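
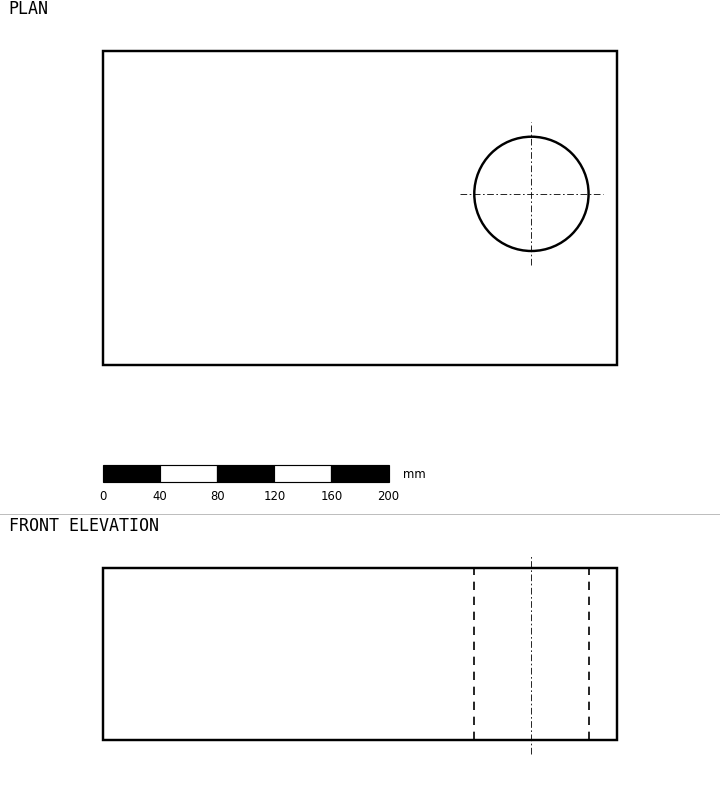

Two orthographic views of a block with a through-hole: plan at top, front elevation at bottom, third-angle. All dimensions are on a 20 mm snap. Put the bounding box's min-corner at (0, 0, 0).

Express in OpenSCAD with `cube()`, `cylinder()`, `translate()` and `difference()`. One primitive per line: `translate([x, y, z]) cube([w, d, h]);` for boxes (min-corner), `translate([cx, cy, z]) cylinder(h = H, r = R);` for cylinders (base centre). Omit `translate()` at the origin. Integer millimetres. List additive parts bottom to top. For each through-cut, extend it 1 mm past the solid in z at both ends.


difference() {
  cube([360, 220, 120]);
  translate([300, 120, -1]) cylinder(h = 122, r = 40);
}


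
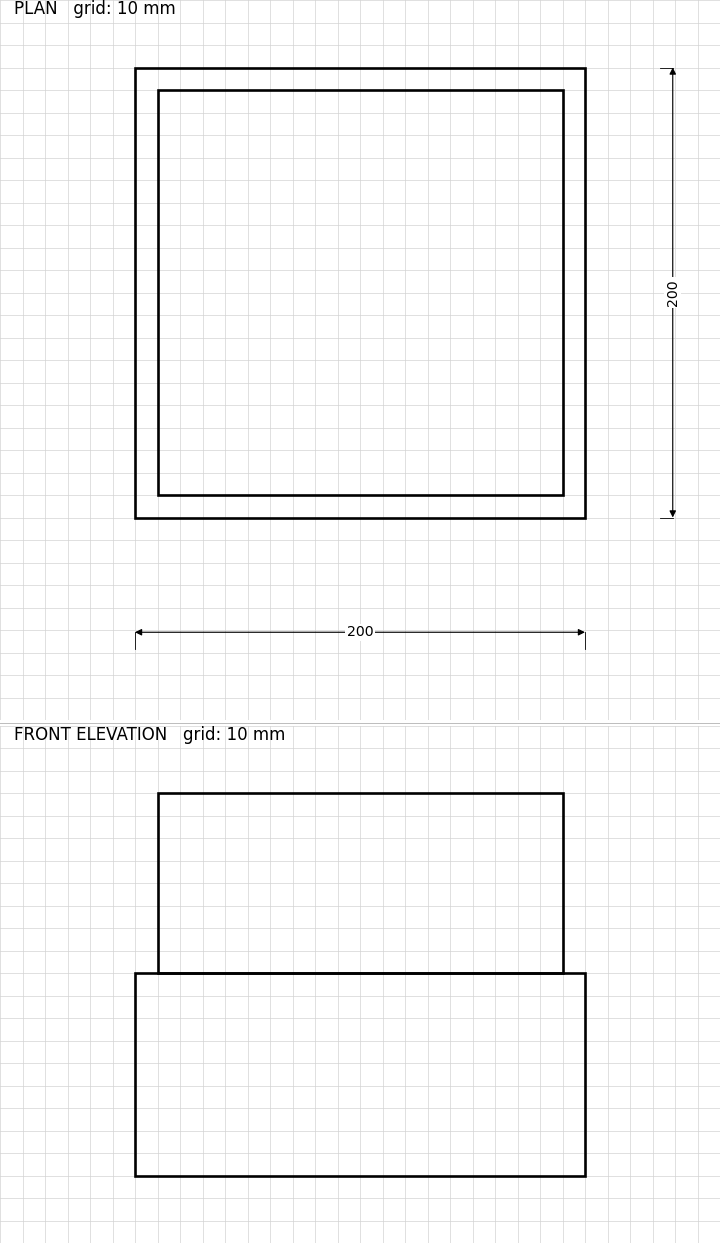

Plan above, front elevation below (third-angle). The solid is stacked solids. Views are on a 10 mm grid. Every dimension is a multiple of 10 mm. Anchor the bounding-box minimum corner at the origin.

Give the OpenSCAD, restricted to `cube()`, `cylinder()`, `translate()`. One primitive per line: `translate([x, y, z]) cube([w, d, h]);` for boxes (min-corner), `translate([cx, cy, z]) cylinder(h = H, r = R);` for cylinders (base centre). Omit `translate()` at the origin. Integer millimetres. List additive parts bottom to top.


cube([200, 200, 90]);
translate([10, 10, 90]) cube([180, 180, 80]);


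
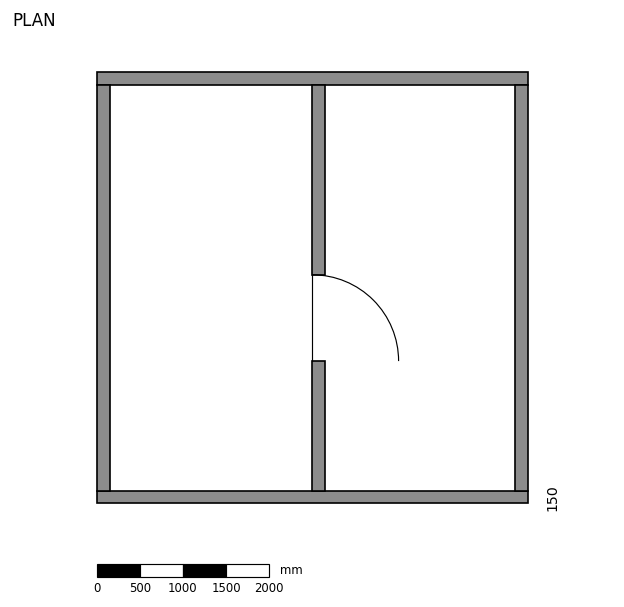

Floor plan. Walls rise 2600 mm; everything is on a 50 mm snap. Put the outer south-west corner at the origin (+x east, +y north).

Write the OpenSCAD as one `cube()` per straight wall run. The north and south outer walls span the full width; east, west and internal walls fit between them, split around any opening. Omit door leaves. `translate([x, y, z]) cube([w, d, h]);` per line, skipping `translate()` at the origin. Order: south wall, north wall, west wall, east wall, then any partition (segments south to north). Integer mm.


cube([5000, 150, 2600]);
translate([0, 4850, 0]) cube([5000, 150, 2600]);
translate([0, 150, 0]) cube([150, 4700, 2600]);
translate([4850, 150, 0]) cube([150, 4700, 2600]);
translate([2500, 150, 0]) cube([150, 1500, 2600]);
translate([2500, 2650, 0]) cube([150, 2200, 2600]);


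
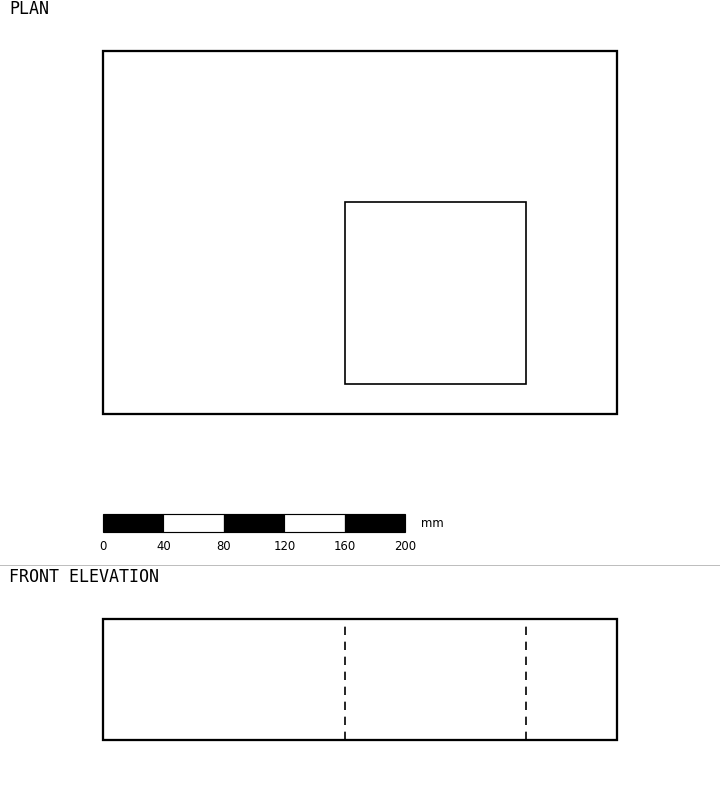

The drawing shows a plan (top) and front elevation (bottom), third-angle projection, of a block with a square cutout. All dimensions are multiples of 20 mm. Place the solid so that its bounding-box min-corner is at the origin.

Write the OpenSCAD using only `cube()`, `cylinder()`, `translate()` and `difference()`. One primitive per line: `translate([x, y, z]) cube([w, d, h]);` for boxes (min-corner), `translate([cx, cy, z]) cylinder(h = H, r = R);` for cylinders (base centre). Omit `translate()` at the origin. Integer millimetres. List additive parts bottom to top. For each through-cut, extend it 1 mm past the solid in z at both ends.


difference() {
  cube([340, 240, 80]);
  translate([160, 20, -1]) cube([120, 120, 82]);
}


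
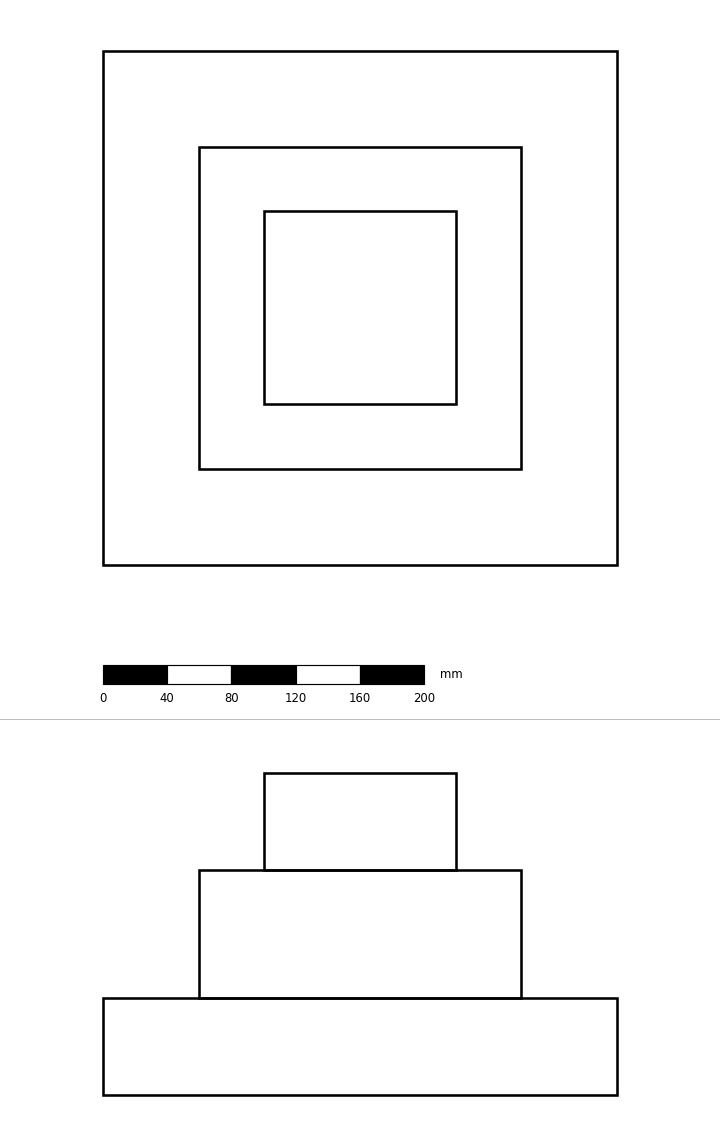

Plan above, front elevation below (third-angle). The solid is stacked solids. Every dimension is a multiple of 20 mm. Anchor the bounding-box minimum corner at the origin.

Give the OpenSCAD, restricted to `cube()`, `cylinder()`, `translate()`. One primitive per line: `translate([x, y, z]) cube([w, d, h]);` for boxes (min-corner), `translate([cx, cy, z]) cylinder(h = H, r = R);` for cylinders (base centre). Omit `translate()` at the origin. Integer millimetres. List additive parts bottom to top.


cube([320, 320, 60]);
translate([60, 60, 60]) cube([200, 200, 80]);
translate([100, 100, 140]) cube([120, 120, 60]);


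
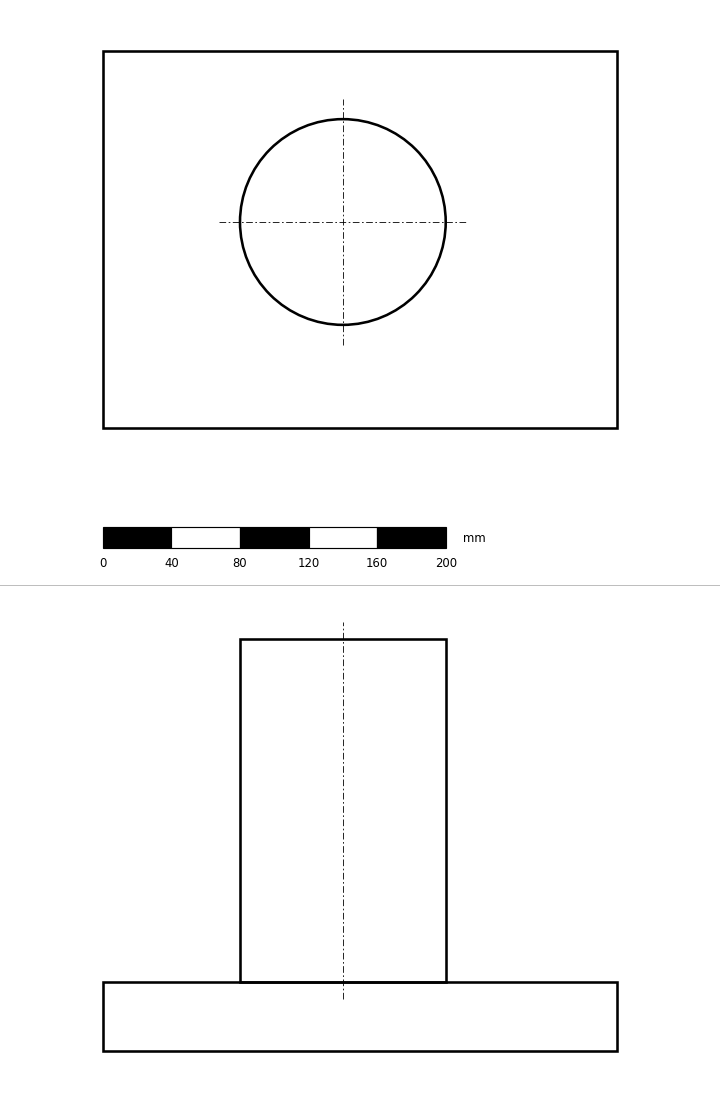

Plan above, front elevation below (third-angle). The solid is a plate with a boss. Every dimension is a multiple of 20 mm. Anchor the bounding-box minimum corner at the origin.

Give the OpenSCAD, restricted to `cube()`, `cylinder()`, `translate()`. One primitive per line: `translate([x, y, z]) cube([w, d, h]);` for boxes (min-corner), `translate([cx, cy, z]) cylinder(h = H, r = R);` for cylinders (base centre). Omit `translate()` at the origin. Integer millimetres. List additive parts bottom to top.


cube([300, 220, 40]);
translate([140, 120, 40]) cylinder(h = 200, r = 60);


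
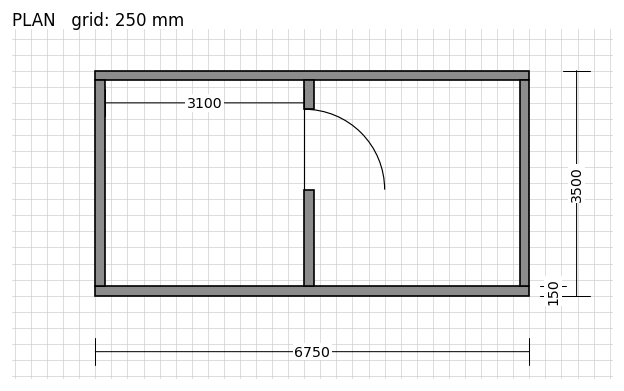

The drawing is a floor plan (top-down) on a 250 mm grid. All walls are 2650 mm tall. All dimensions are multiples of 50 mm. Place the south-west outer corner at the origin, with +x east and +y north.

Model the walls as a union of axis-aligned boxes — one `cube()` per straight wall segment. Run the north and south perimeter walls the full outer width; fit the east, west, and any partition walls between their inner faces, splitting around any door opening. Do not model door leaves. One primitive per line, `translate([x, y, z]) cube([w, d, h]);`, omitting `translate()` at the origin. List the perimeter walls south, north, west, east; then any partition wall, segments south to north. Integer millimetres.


cube([6750, 150, 2650]);
translate([0, 3350, 0]) cube([6750, 150, 2650]);
translate([0, 150, 0]) cube([150, 3200, 2650]);
translate([6600, 150, 0]) cube([150, 3200, 2650]);
translate([3250, 150, 0]) cube([150, 1500, 2650]);
translate([3250, 2900, 0]) cube([150, 450, 2650]);


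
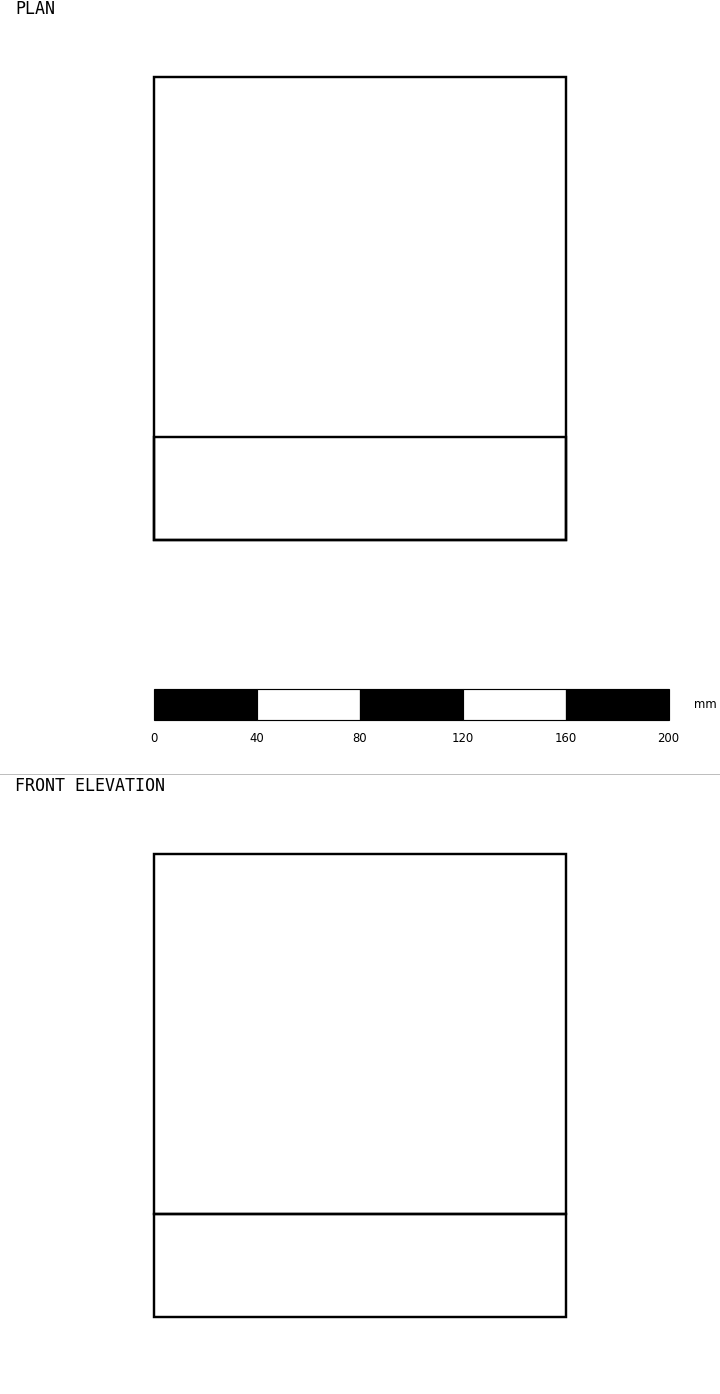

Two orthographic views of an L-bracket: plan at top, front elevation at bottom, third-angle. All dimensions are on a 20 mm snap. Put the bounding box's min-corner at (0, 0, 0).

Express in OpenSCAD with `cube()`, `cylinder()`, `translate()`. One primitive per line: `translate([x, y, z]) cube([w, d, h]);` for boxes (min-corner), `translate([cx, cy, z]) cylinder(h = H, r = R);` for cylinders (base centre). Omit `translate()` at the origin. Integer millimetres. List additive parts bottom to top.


cube([160, 180, 40]);
translate([0, 0, 40]) cube([160, 40, 140]);


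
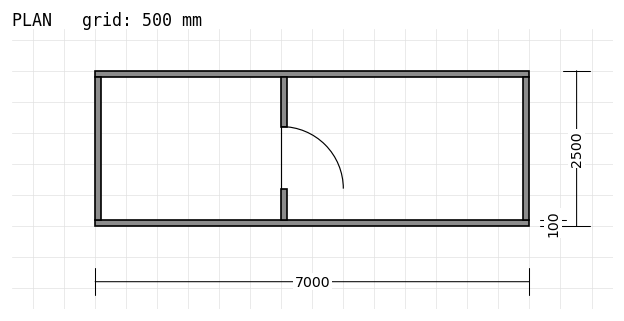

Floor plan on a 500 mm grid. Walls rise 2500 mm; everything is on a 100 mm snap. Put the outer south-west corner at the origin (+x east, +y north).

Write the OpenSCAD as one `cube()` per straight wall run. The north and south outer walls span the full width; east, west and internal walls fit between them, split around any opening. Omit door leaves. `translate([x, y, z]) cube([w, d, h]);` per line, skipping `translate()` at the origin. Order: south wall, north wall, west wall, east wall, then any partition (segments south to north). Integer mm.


cube([7000, 100, 2500]);
translate([0, 2400, 0]) cube([7000, 100, 2500]);
translate([0, 100, 0]) cube([100, 2300, 2500]);
translate([6900, 100, 0]) cube([100, 2300, 2500]);
translate([3000, 100, 0]) cube([100, 500, 2500]);
translate([3000, 1600, 0]) cube([100, 800, 2500]);


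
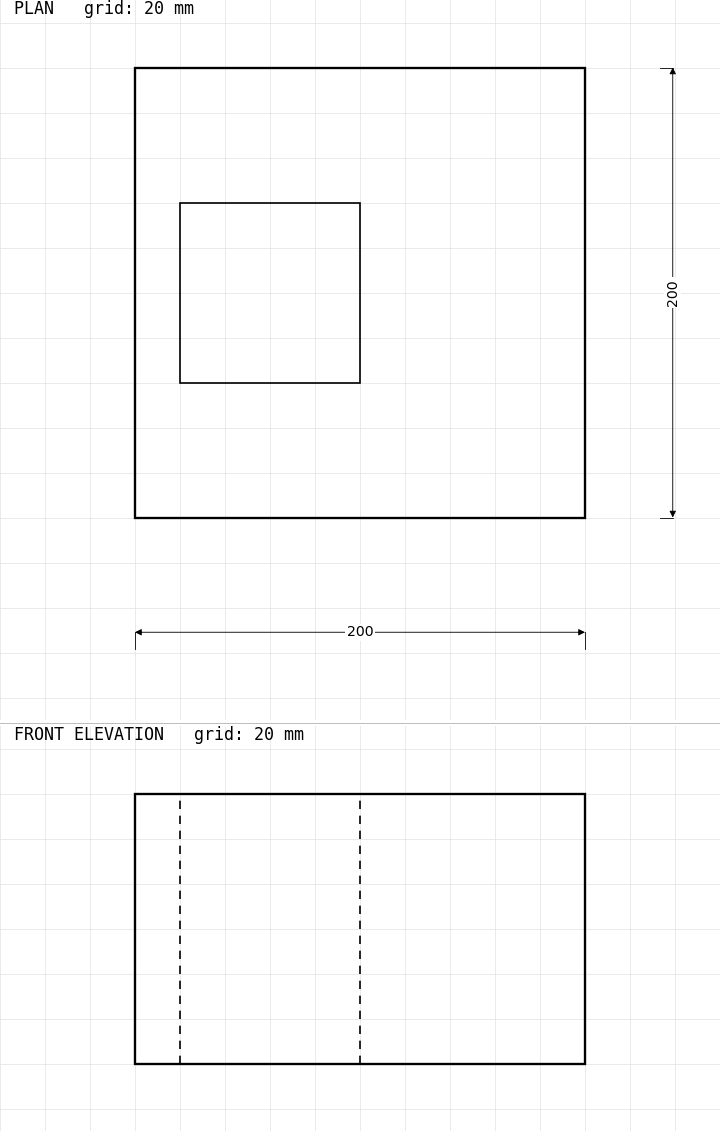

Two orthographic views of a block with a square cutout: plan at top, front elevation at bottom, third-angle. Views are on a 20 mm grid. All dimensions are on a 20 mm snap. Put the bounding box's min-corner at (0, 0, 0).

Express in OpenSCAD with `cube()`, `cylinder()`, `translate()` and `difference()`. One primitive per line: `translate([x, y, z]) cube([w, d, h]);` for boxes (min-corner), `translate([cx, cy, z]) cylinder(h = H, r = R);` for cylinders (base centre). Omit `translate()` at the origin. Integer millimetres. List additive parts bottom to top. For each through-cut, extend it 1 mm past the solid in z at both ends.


difference() {
  cube([200, 200, 120]);
  translate([20, 60, -1]) cube([80, 80, 122]);
}


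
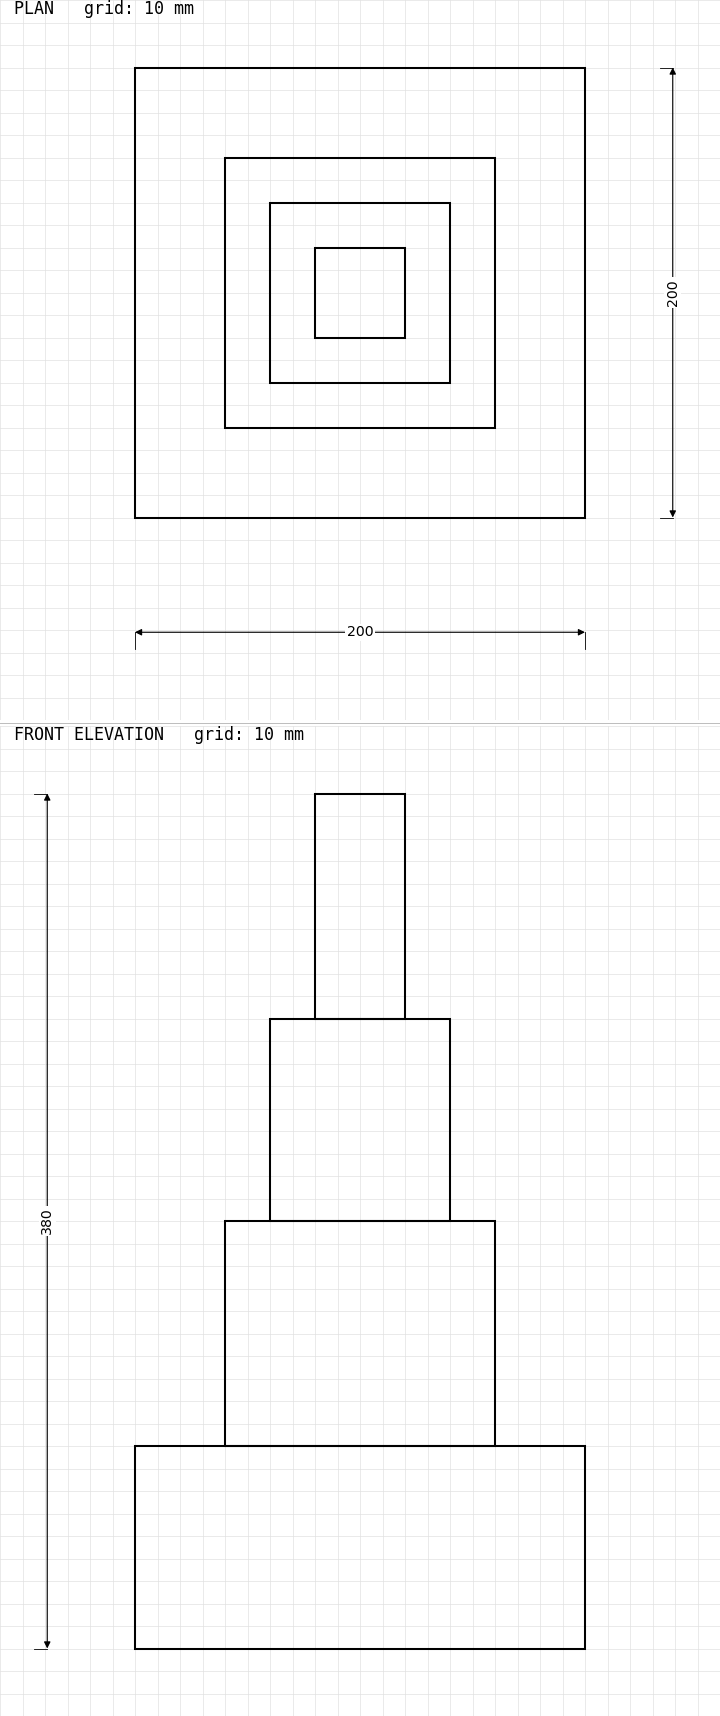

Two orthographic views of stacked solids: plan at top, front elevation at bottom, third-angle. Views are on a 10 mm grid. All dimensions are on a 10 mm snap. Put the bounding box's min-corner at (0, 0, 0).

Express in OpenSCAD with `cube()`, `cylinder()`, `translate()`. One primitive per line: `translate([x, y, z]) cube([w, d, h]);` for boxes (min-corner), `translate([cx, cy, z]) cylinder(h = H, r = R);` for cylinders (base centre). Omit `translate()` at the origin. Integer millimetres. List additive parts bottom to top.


cube([200, 200, 90]);
translate([40, 40, 90]) cube([120, 120, 100]);
translate([60, 60, 190]) cube([80, 80, 90]);
translate([80, 80, 280]) cube([40, 40, 100]);


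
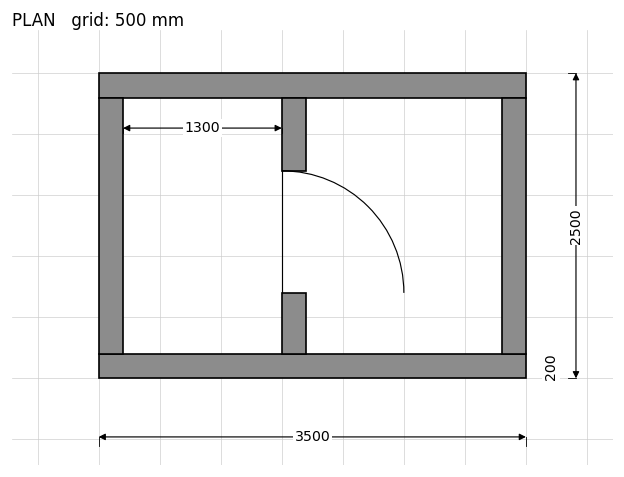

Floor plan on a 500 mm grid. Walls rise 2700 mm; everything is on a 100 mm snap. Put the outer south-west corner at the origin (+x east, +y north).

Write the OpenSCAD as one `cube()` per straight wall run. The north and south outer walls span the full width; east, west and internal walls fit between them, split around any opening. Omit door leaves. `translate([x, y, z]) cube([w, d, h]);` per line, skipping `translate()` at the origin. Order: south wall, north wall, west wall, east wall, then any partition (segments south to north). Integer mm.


cube([3500, 200, 2700]);
translate([0, 2300, 0]) cube([3500, 200, 2700]);
translate([0, 200, 0]) cube([200, 2100, 2700]);
translate([3300, 200, 0]) cube([200, 2100, 2700]);
translate([1500, 200, 0]) cube([200, 500, 2700]);
translate([1500, 1700, 0]) cube([200, 600, 2700]);


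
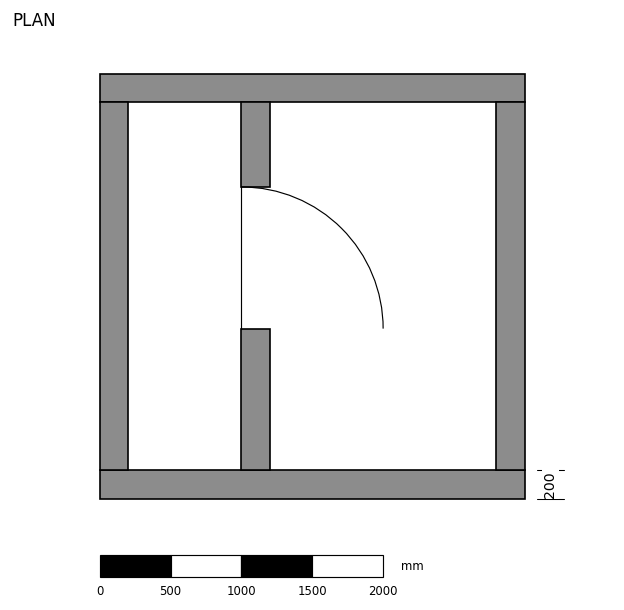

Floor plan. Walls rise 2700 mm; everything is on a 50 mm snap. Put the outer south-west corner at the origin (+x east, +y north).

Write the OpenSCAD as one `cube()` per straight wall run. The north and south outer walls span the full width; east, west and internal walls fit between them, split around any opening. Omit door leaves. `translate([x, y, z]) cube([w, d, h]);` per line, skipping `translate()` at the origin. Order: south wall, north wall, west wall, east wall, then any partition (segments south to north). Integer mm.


cube([3000, 200, 2700]);
translate([0, 2800, 0]) cube([3000, 200, 2700]);
translate([0, 200, 0]) cube([200, 2600, 2700]);
translate([2800, 200, 0]) cube([200, 2600, 2700]);
translate([1000, 200, 0]) cube([200, 1000, 2700]);
translate([1000, 2200, 0]) cube([200, 600, 2700]);


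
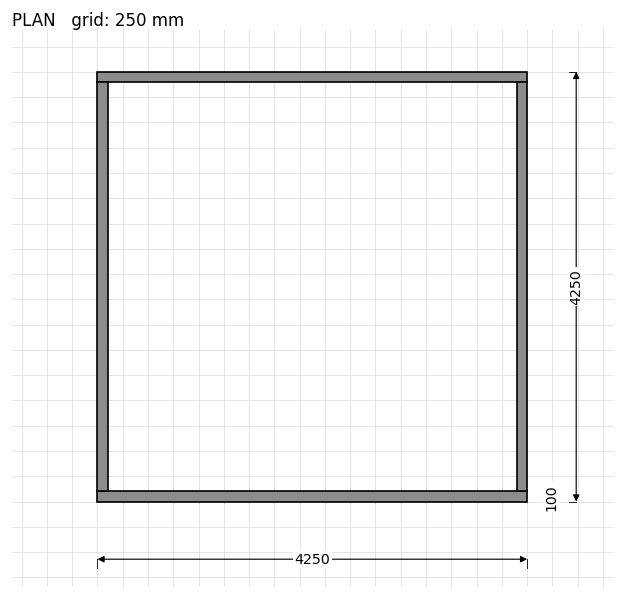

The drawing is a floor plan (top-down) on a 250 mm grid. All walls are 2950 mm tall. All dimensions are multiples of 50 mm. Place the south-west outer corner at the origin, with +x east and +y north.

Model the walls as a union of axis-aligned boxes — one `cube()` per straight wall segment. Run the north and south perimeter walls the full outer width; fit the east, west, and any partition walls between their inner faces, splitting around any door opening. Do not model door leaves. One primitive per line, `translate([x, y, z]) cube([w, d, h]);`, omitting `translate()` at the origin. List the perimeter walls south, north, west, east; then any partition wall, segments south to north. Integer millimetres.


cube([4250, 100, 2950]);
translate([0, 4150, 0]) cube([4250, 100, 2950]);
translate([0, 100, 0]) cube([100, 4050, 2950]);
translate([4150, 100, 0]) cube([100, 4050, 2950]);


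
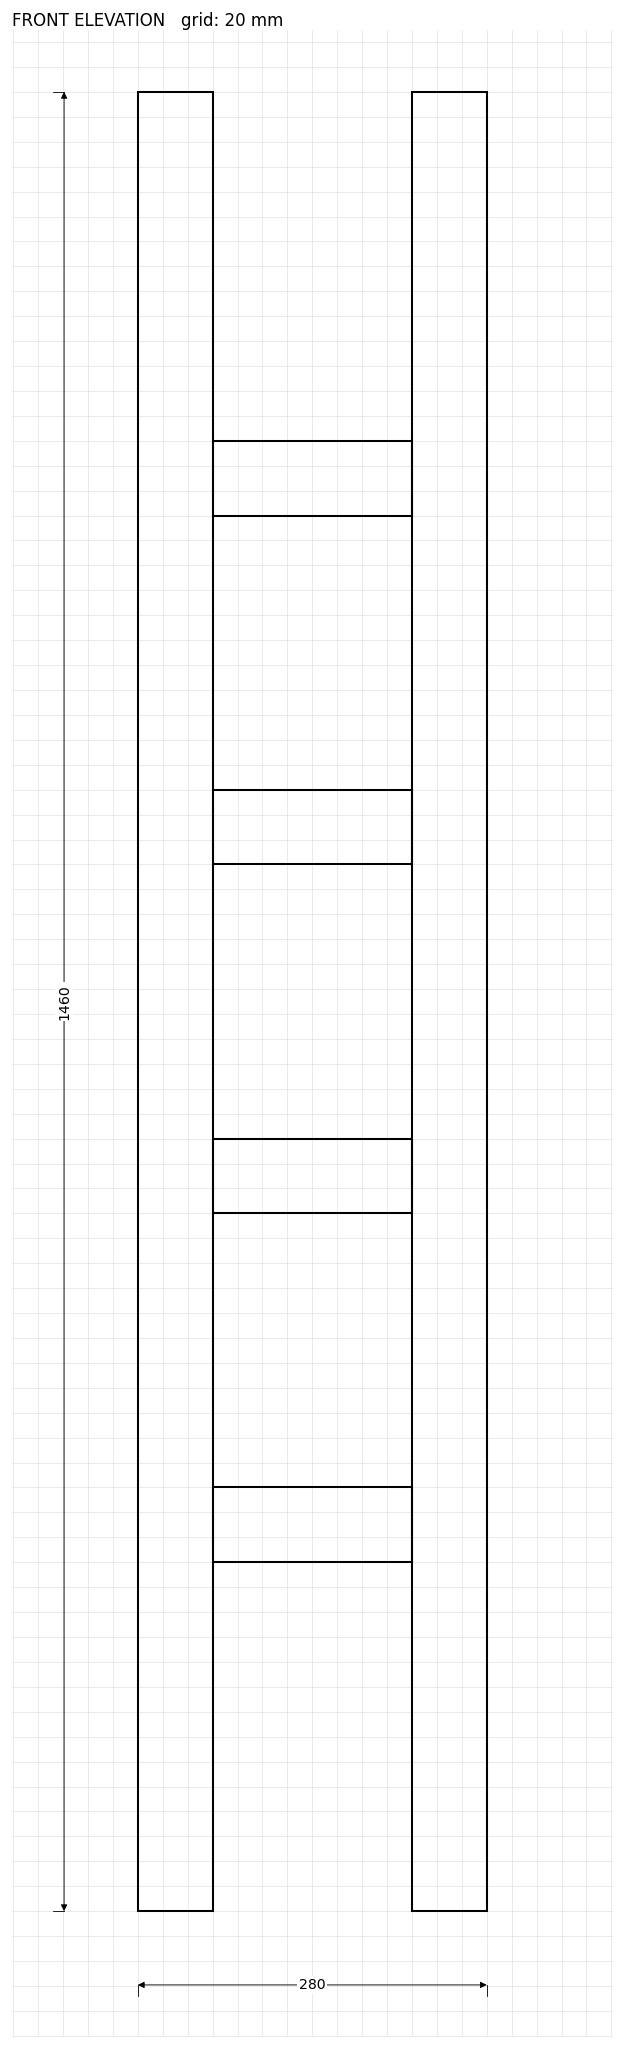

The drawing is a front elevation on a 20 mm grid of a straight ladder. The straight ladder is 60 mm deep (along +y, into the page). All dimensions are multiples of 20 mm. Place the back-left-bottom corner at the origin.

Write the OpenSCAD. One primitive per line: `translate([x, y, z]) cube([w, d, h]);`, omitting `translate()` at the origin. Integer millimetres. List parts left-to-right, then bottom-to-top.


cube([60, 60, 1460]);
translate([60, 0, 280]) cube([160, 60, 60]);
translate([60, 0, 560]) cube([160, 60, 60]);
translate([60, 0, 840]) cube([160, 60, 60]);
translate([60, 0, 1120]) cube([160, 60, 60]);
translate([220, 0, 0]) cube([60, 60, 1460]);


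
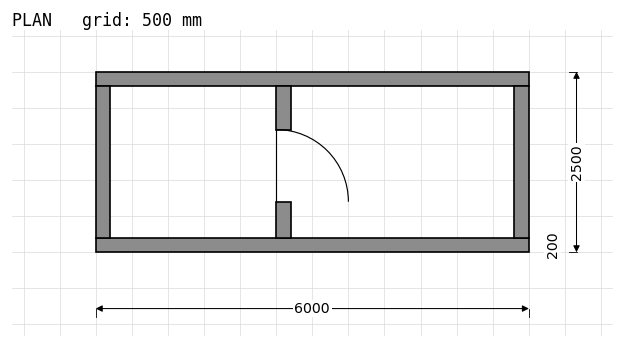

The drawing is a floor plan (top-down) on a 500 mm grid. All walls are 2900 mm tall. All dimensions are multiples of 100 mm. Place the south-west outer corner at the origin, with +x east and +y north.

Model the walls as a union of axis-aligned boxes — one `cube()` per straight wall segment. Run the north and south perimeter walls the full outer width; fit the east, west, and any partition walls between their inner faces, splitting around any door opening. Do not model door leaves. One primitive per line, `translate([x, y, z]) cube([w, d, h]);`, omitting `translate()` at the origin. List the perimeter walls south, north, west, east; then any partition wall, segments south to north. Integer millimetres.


cube([6000, 200, 2900]);
translate([0, 2300, 0]) cube([6000, 200, 2900]);
translate([0, 200, 0]) cube([200, 2100, 2900]);
translate([5800, 200, 0]) cube([200, 2100, 2900]);
translate([2500, 200, 0]) cube([200, 500, 2900]);
translate([2500, 1700, 0]) cube([200, 600, 2900]);


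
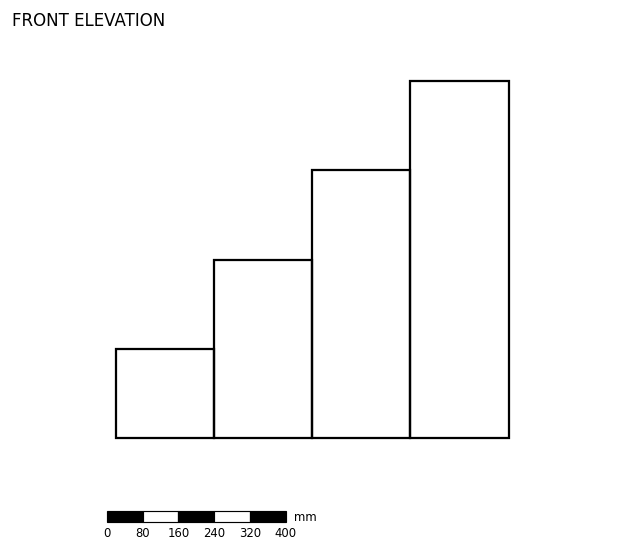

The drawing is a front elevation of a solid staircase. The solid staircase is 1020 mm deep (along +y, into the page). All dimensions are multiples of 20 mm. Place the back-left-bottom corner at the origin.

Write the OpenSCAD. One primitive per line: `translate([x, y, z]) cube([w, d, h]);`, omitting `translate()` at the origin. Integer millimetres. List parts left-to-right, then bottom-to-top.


cube([220, 1020, 200]);
translate([220, 0, 0]) cube([220, 1020, 400]);
translate([440, 0, 0]) cube([220, 1020, 600]);
translate([660, 0, 0]) cube([220, 1020, 800]);


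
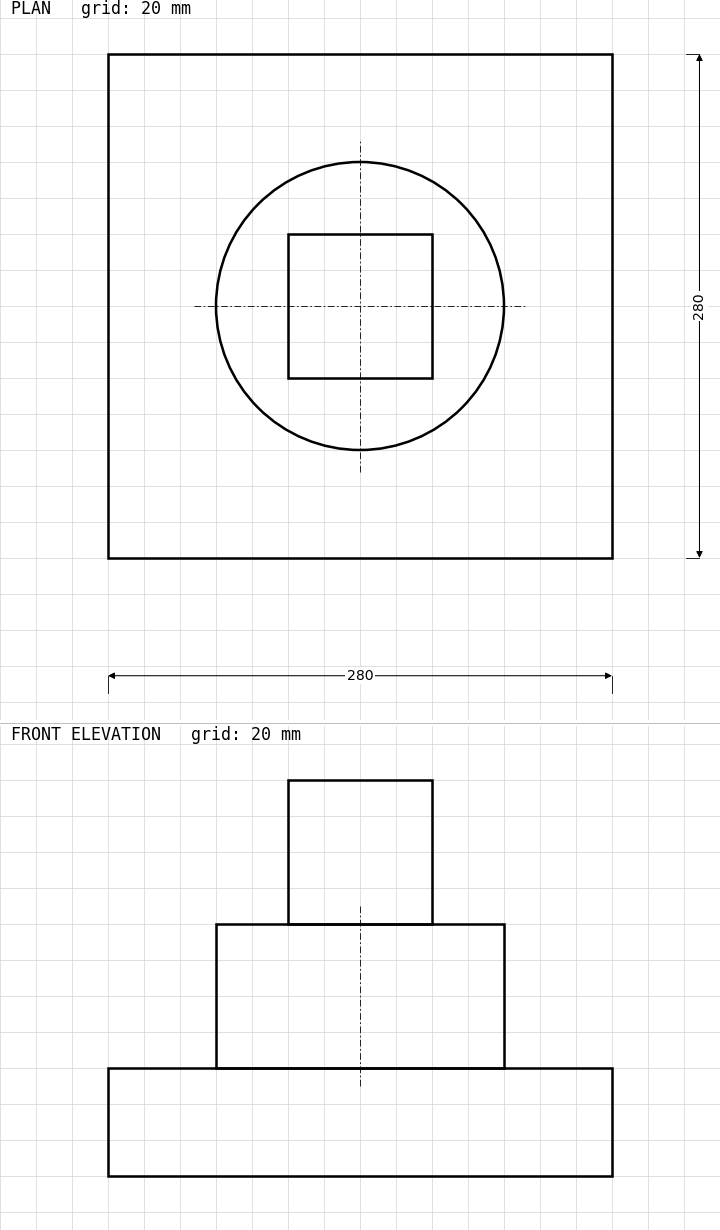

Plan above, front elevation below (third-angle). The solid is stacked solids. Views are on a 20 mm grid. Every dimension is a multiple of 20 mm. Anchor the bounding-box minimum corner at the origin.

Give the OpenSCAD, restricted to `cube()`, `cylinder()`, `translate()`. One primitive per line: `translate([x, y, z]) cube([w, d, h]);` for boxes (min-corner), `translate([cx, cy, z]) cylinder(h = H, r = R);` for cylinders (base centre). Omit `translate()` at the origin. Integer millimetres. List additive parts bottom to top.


cube([280, 280, 60]);
translate([140, 140, 60]) cylinder(h = 80, r = 80);
translate([100, 100, 140]) cube([80, 80, 80]);


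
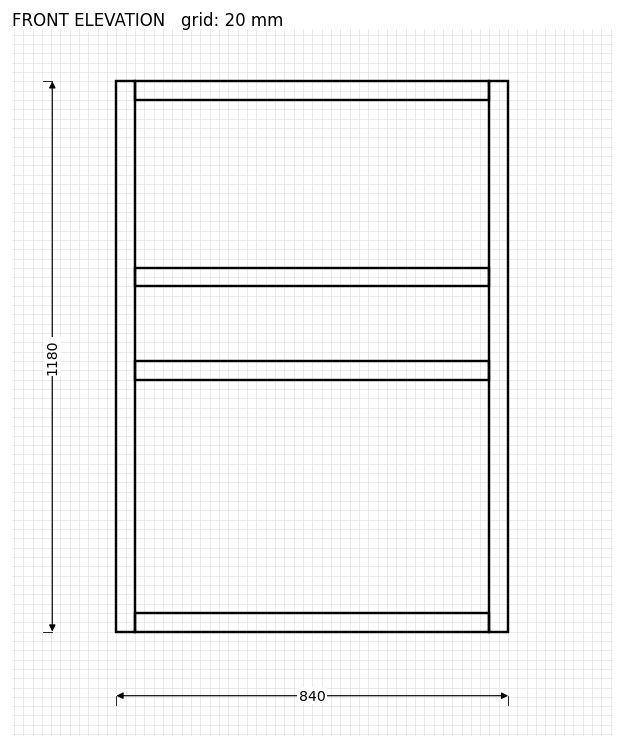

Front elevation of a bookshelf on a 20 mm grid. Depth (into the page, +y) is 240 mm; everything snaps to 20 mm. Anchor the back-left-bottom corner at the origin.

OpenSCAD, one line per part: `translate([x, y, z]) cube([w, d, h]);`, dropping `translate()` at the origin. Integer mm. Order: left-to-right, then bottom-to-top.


cube([40, 240, 1180]);
translate([40, 0, 0]) cube([760, 240, 40]);
translate([40, 0, 540]) cube([760, 240, 40]);
translate([40, 0, 740]) cube([760, 240, 40]);
translate([40, 0, 1140]) cube([760, 240, 40]);
translate([800, 0, 0]) cube([40, 240, 1180]);


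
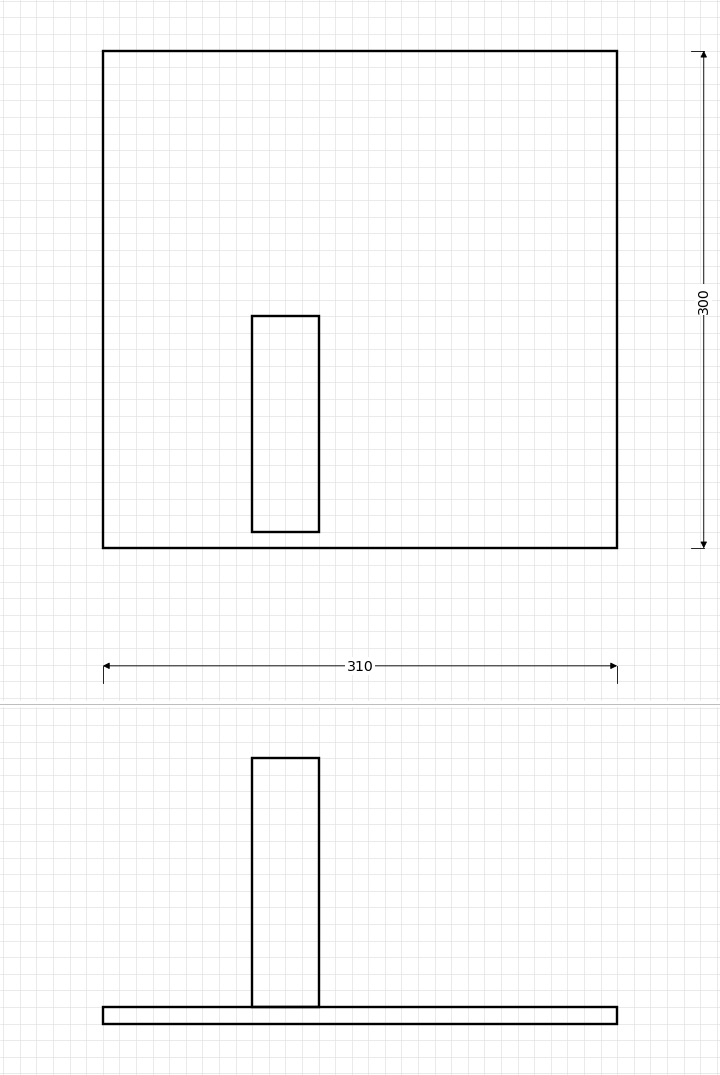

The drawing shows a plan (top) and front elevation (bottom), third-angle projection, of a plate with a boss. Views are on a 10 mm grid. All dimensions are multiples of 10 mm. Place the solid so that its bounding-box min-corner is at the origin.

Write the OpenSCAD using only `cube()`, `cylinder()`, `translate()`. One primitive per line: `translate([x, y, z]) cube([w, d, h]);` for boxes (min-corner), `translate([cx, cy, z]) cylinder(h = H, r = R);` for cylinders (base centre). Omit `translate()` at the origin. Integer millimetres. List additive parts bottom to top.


cube([310, 300, 10]);
translate([90, 10, 10]) cube([40, 130, 150]);


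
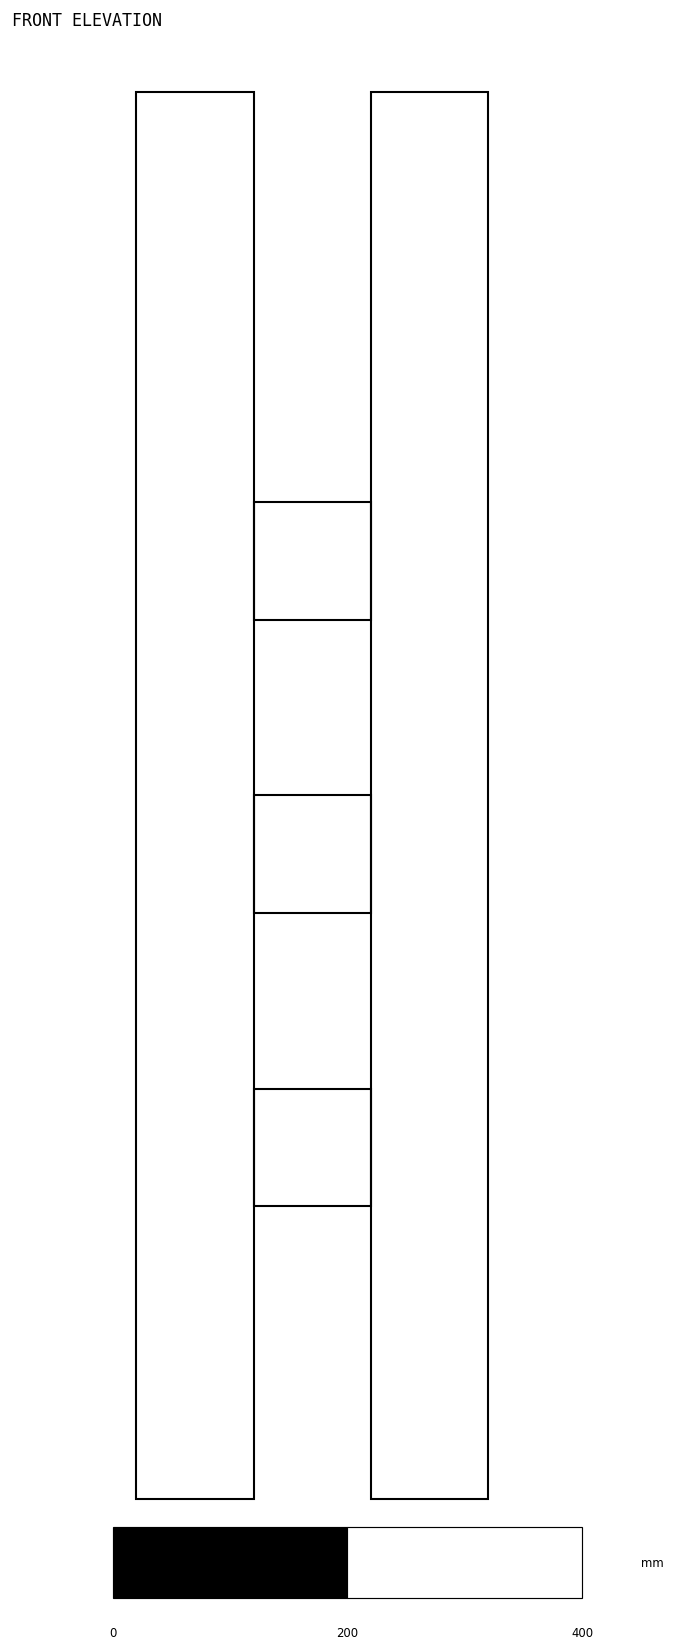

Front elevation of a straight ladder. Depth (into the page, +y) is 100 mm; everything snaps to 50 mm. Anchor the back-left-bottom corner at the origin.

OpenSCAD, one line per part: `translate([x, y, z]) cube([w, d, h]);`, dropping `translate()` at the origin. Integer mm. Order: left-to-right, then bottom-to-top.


cube([100, 100, 1200]);
translate([100, 0, 250]) cube([100, 100, 100]);
translate([100, 0, 500]) cube([100, 100, 100]);
translate([100, 0, 750]) cube([100, 100, 100]);
translate([200, 0, 0]) cube([100, 100, 1200]);


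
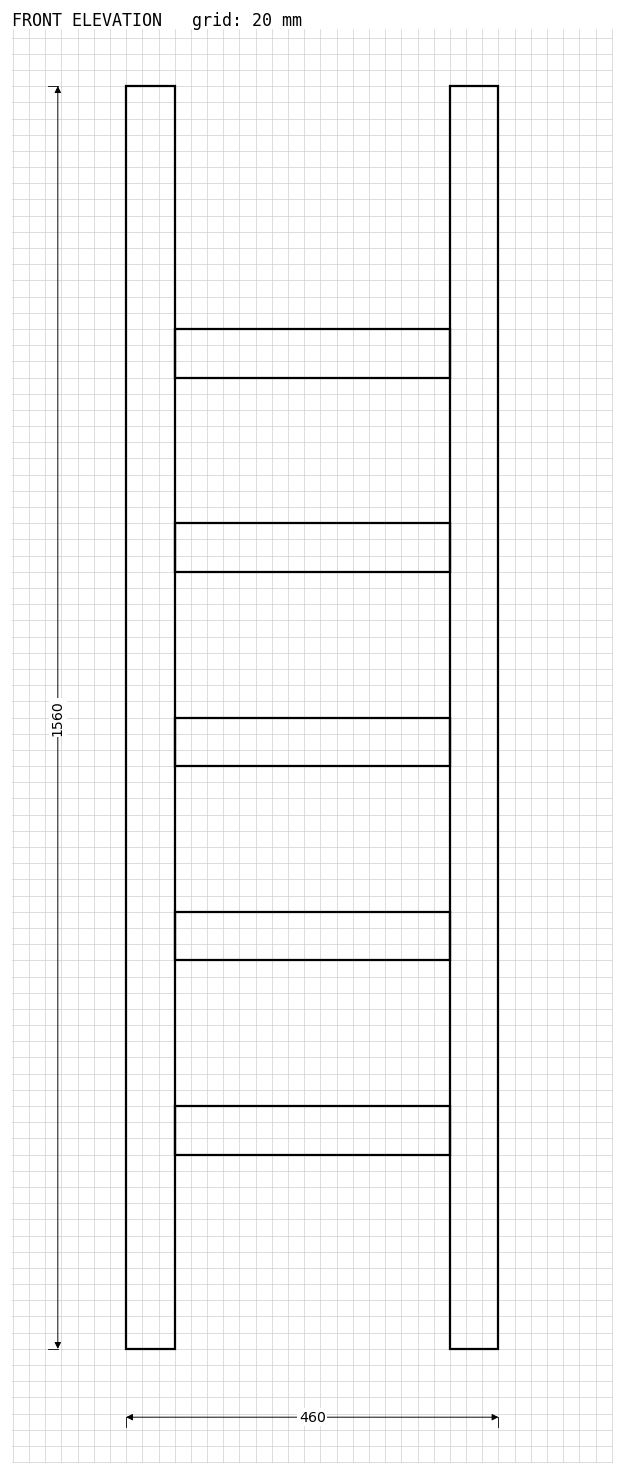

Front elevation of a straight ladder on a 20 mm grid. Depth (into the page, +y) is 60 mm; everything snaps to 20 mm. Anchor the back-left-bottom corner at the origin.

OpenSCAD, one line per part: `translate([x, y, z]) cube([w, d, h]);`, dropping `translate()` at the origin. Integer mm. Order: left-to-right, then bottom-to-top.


cube([60, 60, 1560]);
translate([60, 0, 240]) cube([340, 60, 60]);
translate([60, 0, 480]) cube([340, 60, 60]);
translate([60, 0, 720]) cube([340, 60, 60]);
translate([60, 0, 960]) cube([340, 60, 60]);
translate([60, 0, 1200]) cube([340, 60, 60]);
translate([400, 0, 0]) cube([60, 60, 1560]);


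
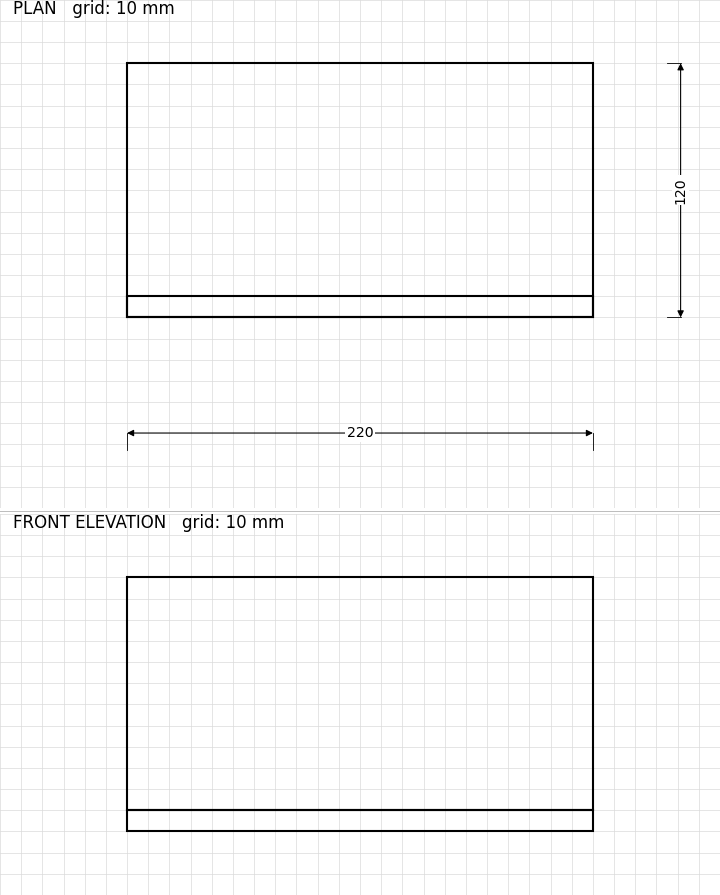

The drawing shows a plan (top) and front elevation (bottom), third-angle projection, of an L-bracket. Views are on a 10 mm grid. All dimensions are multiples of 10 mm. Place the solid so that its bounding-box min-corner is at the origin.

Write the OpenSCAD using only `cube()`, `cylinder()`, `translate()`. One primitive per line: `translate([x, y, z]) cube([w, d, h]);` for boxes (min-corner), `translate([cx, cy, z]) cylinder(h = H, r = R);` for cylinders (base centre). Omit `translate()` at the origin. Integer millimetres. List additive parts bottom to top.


cube([220, 120, 10]);
translate([0, 0, 10]) cube([220, 10, 110]);


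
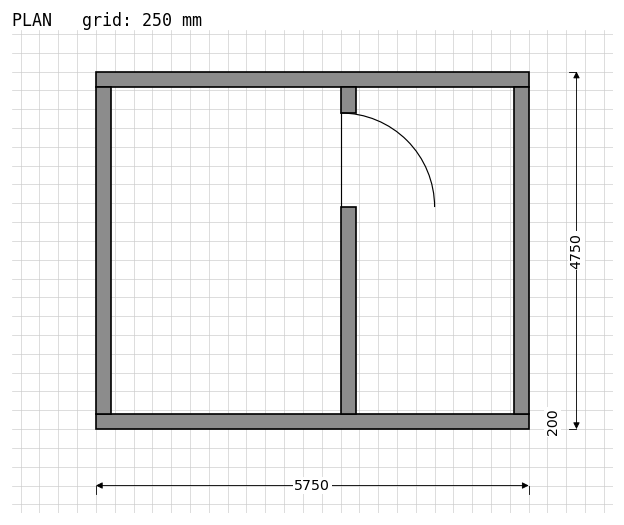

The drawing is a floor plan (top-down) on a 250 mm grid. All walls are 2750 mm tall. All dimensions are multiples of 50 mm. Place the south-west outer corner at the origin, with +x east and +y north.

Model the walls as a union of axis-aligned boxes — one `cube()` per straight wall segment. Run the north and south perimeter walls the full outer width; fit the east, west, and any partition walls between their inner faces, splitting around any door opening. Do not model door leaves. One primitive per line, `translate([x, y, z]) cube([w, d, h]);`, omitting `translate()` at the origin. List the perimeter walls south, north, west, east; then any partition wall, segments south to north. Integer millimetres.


cube([5750, 200, 2750]);
translate([0, 4550, 0]) cube([5750, 200, 2750]);
translate([0, 200, 0]) cube([200, 4350, 2750]);
translate([5550, 200, 0]) cube([200, 4350, 2750]);
translate([3250, 200, 0]) cube([200, 2750, 2750]);
translate([3250, 4200, 0]) cube([200, 350, 2750]);


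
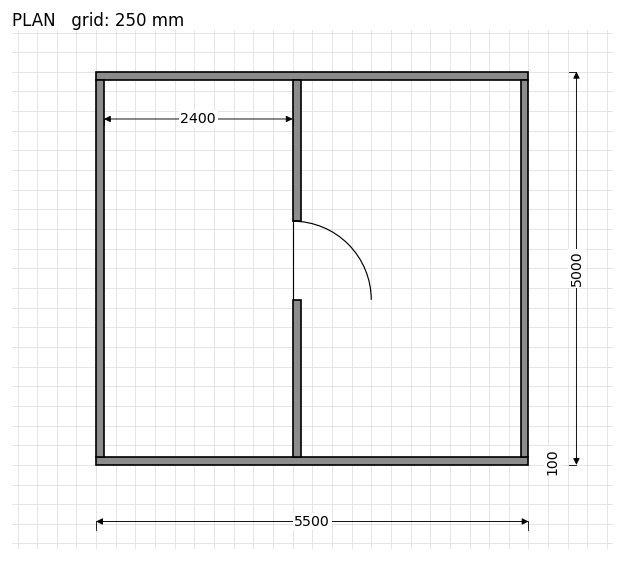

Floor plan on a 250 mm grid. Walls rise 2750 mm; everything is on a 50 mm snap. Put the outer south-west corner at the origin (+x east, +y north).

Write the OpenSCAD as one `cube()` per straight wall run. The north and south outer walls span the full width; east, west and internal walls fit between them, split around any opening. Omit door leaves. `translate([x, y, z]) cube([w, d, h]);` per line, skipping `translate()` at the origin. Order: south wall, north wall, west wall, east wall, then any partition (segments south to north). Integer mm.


cube([5500, 100, 2750]);
translate([0, 4900, 0]) cube([5500, 100, 2750]);
translate([0, 100, 0]) cube([100, 4800, 2750]);
translate([5400, 100, 0]) cube([100, 4800, 2750]);
translate([2500, 100, 0]) cube([100, 2000, 2750]);
translate([2500, 3100, 0]) cube([100, 1800, 2750]);


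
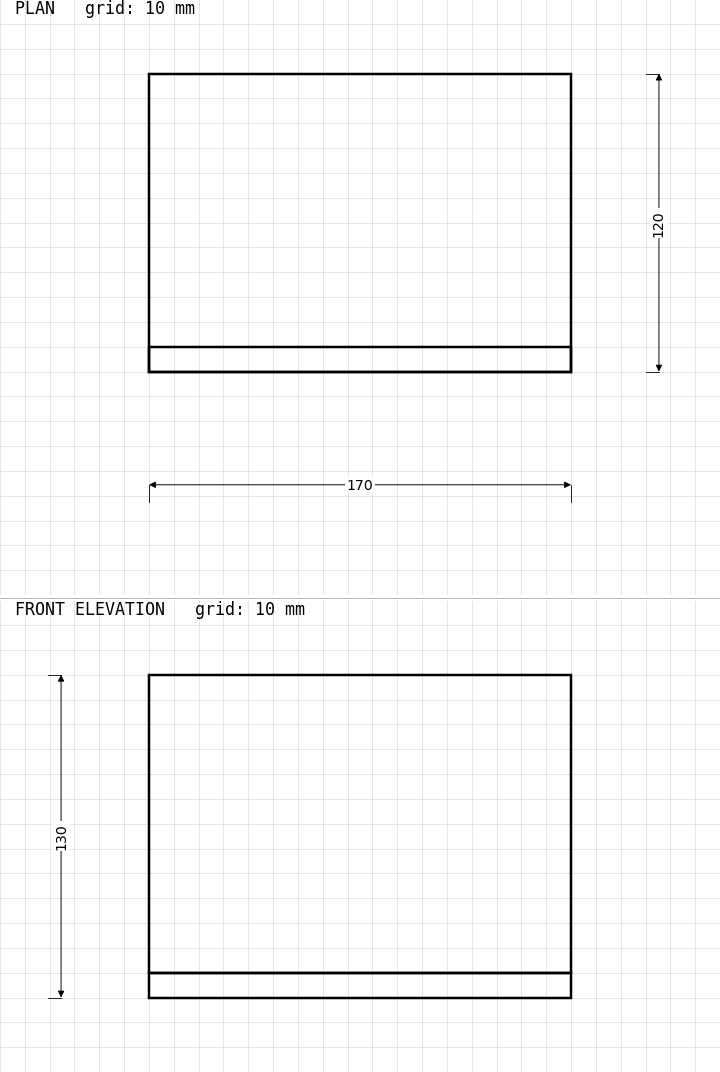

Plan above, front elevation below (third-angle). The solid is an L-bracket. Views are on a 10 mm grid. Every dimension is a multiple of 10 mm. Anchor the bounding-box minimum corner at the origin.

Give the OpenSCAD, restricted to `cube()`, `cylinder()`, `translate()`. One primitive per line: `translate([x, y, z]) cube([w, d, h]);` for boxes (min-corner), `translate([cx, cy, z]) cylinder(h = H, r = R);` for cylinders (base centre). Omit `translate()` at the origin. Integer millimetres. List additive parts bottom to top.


cube([170, 120, 10]);
translate([0, 0, 10]) cube([170, 10, 120]);


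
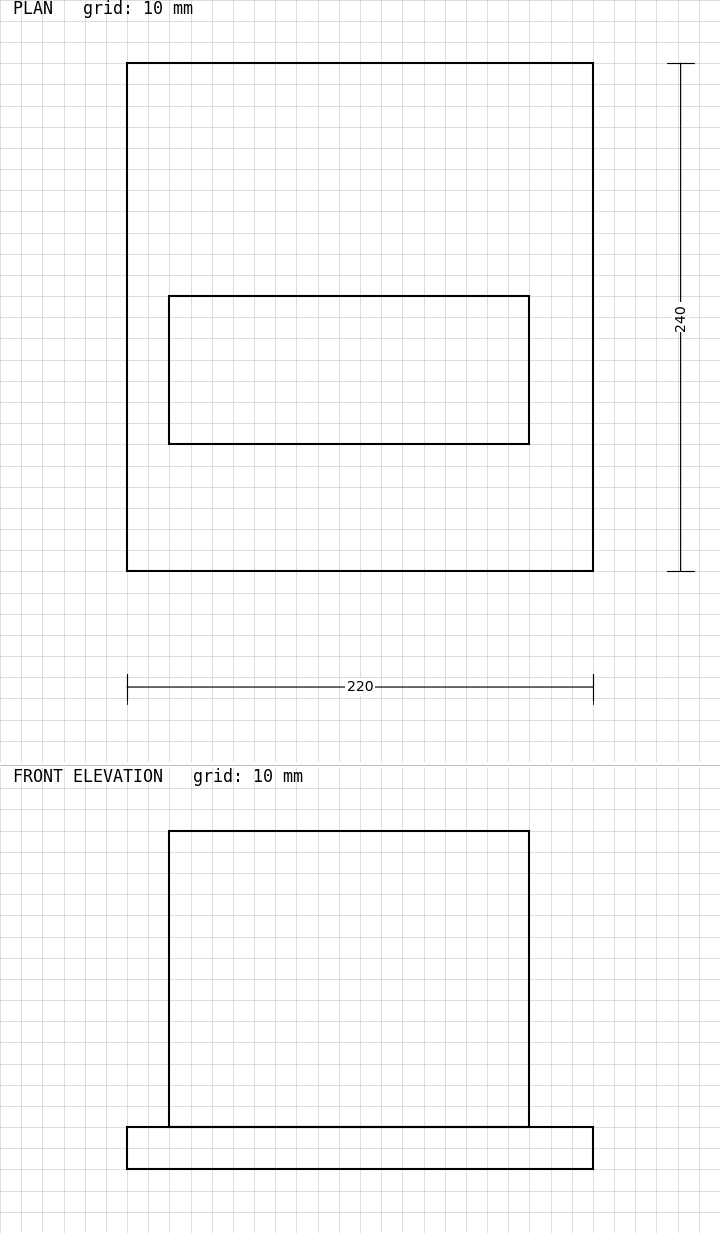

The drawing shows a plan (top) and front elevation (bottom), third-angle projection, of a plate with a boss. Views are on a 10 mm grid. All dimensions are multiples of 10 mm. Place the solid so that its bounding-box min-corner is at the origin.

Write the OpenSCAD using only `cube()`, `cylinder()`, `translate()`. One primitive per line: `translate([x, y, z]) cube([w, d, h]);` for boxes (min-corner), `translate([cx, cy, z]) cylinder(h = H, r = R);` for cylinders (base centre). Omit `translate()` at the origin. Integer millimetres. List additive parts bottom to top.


cube([220, 240, 20]);
translate([20, 60, 20]) cube([170, 70, 140]);


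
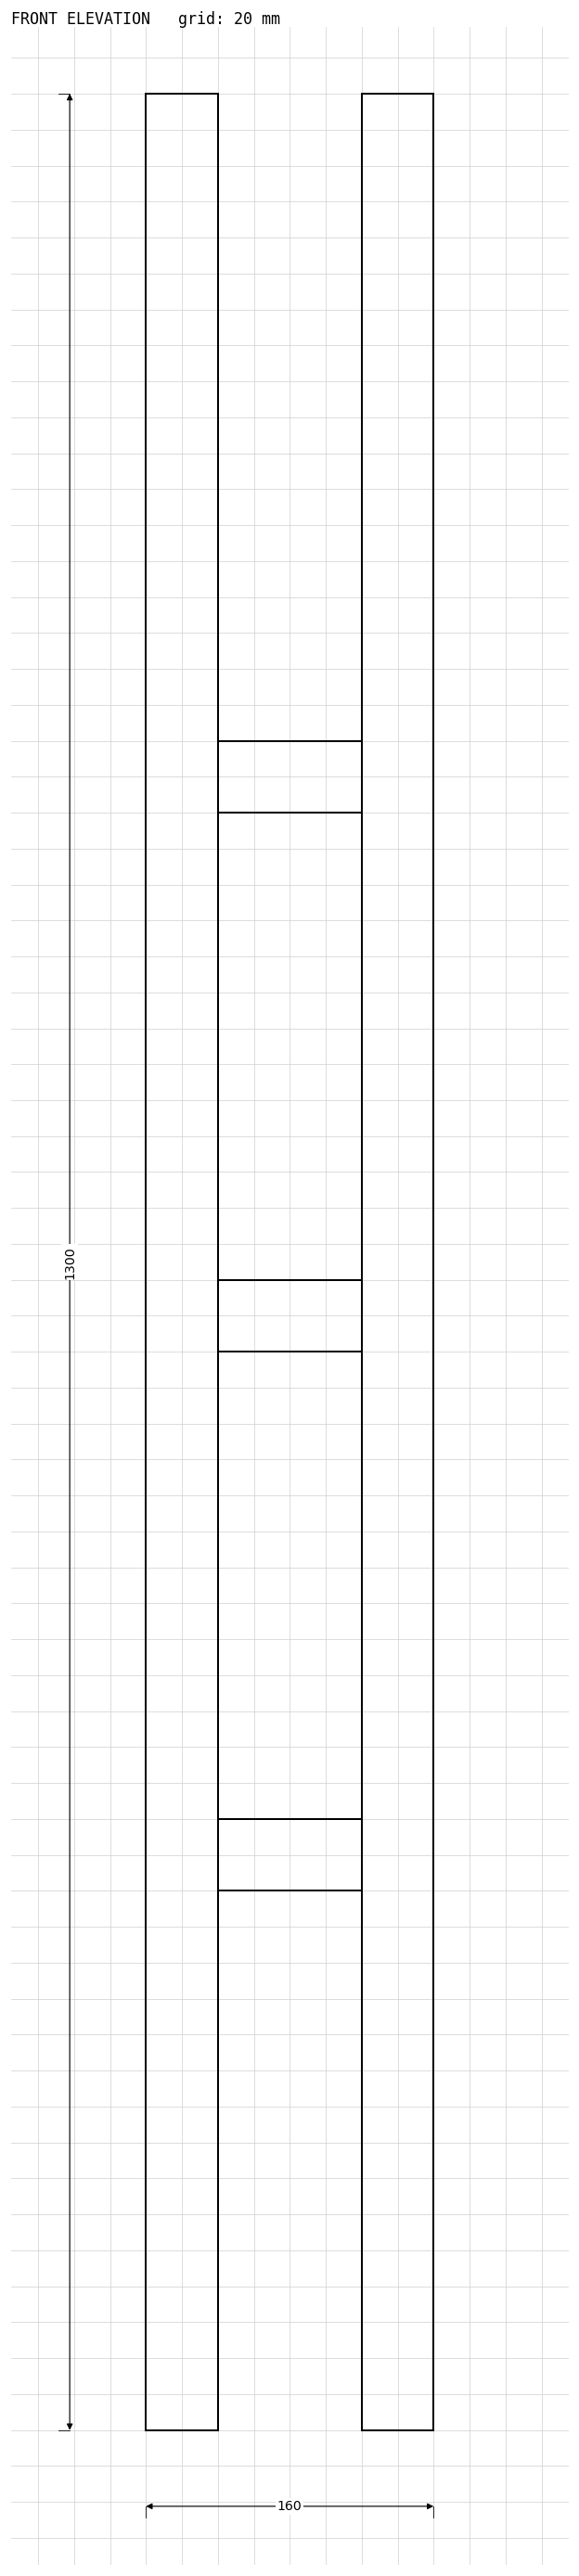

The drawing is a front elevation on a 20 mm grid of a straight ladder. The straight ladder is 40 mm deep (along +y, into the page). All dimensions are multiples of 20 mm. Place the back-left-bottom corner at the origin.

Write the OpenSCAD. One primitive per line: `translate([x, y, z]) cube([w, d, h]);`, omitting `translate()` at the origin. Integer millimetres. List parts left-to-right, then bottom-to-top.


cube([40, 40, 1300]);
translate([40, 0, 300]) cube([80, 40, 40]);
translate([40, 0, 600]) cube([80, 40, 40]);
translate([40, 0, 900]) cube([80, 40, 40]);
translate([120, 0, 0]) cube([40, 40, 1300]);


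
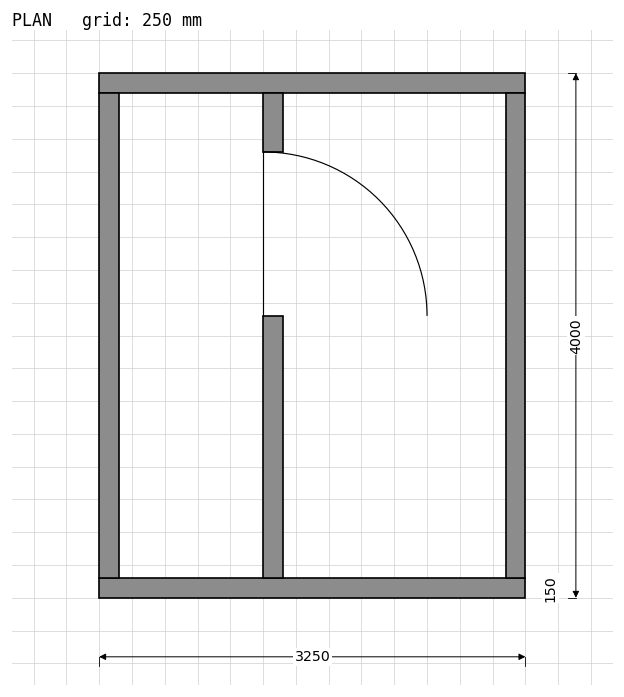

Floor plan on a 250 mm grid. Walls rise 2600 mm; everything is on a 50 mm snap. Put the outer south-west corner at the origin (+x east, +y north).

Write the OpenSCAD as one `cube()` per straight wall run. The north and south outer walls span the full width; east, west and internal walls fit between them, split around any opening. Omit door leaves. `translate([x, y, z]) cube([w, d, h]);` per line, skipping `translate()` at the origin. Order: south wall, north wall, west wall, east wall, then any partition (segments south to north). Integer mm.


cube([3250, 150, 2600]);
translate([0, 3850, 0]) cube([3250, 150, 2600]);
translate([0, 150, 0]) cube([150, 3700, 2600]);
translate([3100, 150, 0]) cube([150, 3700, 2600]);
translate([1250, 150, 0]) cube([150, 2000, 2600]);
translate([1250, 3400, 0]) cube([150, 450, 2600]);


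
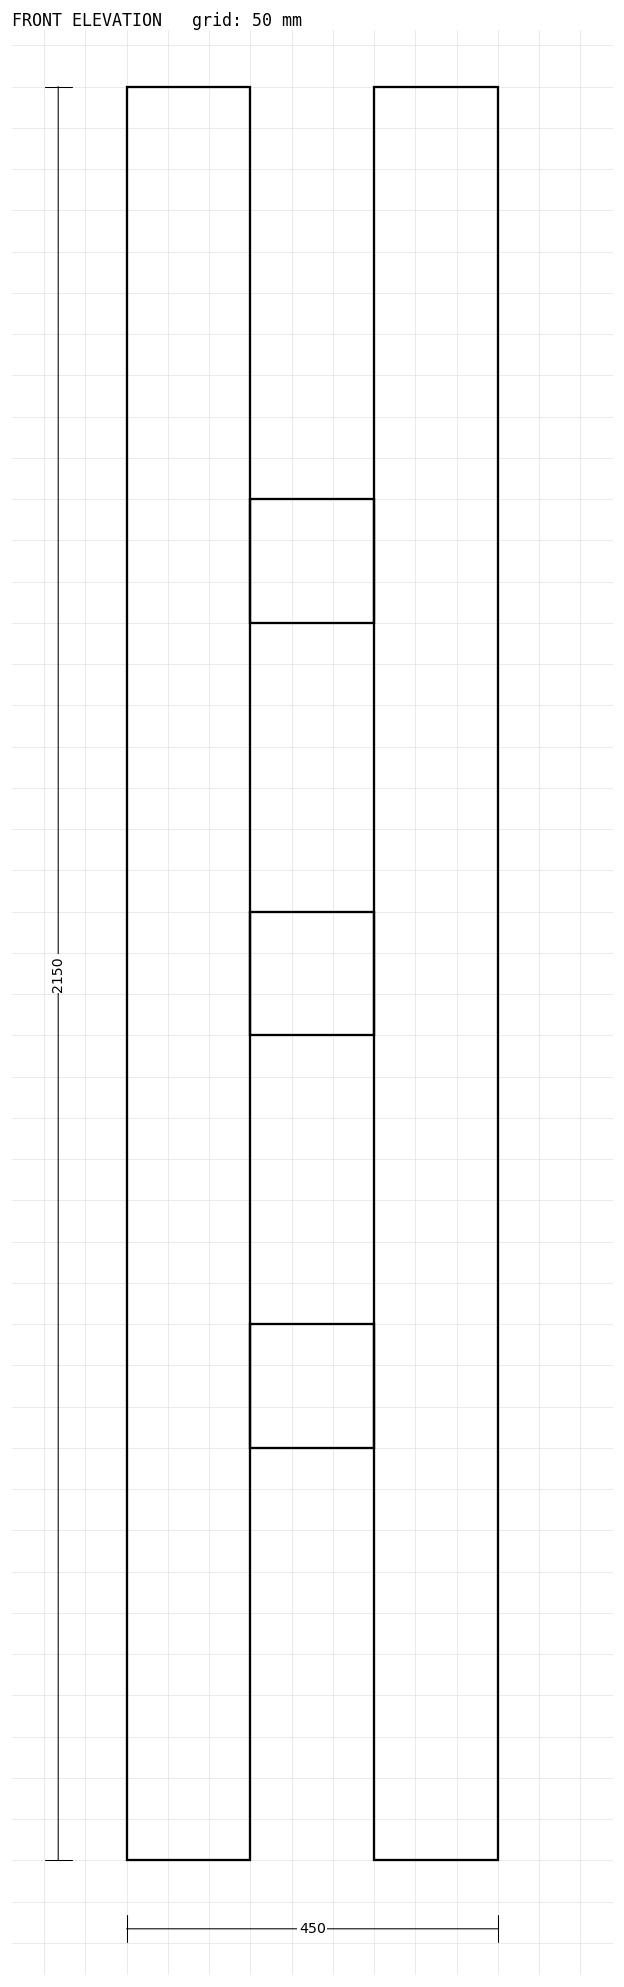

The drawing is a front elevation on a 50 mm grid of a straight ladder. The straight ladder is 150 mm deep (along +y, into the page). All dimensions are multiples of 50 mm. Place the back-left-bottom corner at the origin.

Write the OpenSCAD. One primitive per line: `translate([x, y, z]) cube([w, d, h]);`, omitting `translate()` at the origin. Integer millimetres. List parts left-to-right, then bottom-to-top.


cube([150, 150, 2150]);
translate([150, 0, 500]) cube([150, 150, 150]);
translate([150, 0, 1000]) cube([150, 150, 150]);
translate([150, 0, 1500]) cube([150, 150, 150]);
translate([300, 0, 0]) cube([150, 150, 2150]);


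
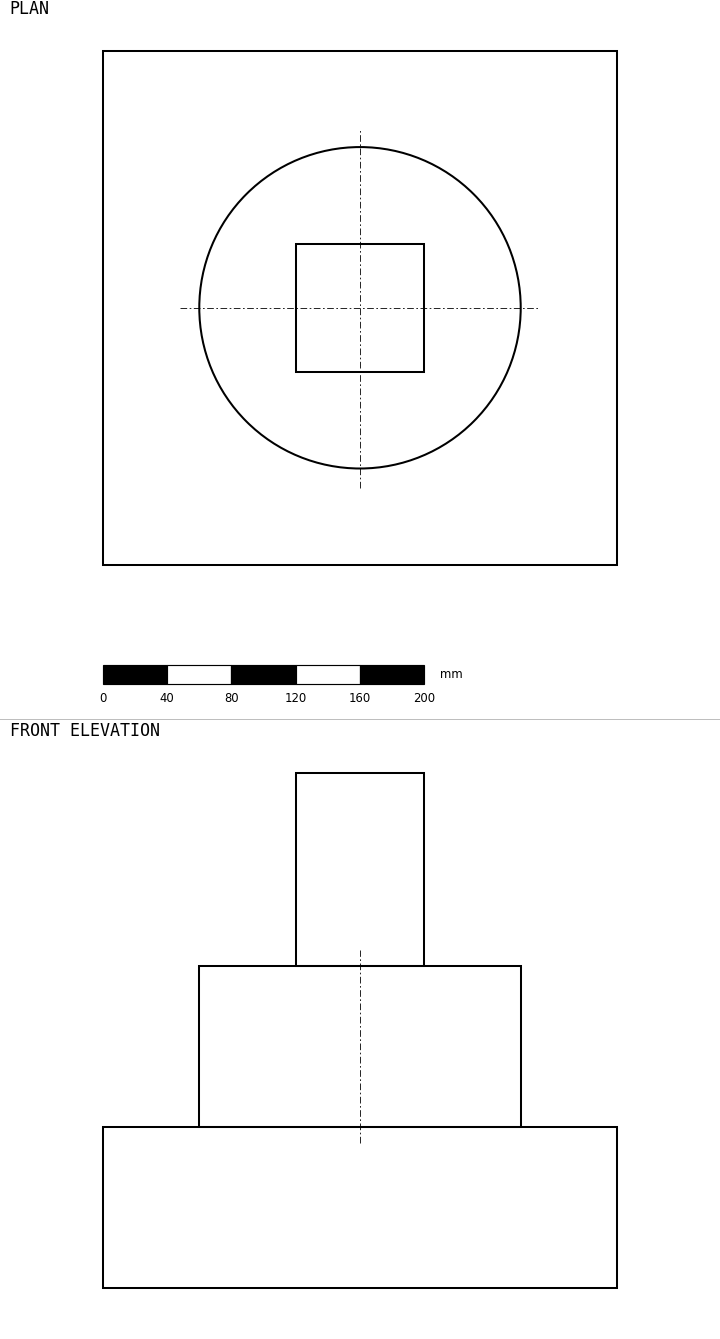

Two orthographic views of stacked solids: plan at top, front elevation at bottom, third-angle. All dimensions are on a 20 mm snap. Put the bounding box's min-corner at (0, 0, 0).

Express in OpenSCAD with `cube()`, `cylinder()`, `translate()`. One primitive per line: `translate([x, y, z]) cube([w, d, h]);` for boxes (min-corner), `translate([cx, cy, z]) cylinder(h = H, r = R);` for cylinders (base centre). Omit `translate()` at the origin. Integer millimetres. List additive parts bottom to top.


cube([320, 320, 100]);
translate([160, 160, 100]) cylinder(h = 100, r = 100);
translate([120, 120, 200]) cube([80, 80, 120]);


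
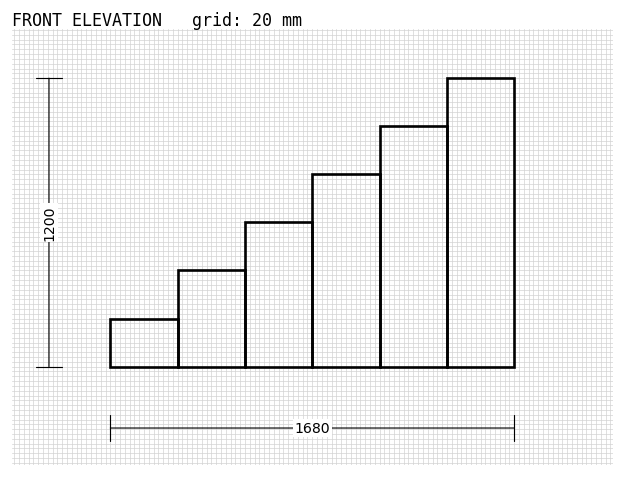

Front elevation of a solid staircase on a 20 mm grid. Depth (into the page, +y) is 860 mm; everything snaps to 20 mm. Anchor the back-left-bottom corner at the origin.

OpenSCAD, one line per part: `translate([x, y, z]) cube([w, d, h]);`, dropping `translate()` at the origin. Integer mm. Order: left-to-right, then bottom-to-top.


cube([280, 860, 200]);
translate([280, 0, 0]) cube([280, 860, 400]);
translate([560, 0, 0]) cube([280, 860, 600]);
translate([840, 0, 0]) cube([280, 860, 800]);
translate([1120, 0, 0]) cube([280, 860, 1000]);
translate([1400, 0, 0]) cube([280, 860, 1200]);


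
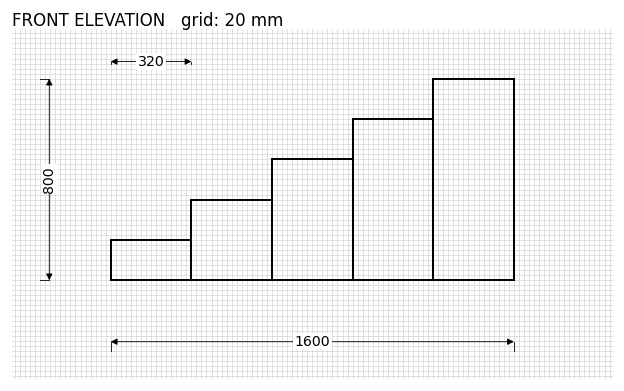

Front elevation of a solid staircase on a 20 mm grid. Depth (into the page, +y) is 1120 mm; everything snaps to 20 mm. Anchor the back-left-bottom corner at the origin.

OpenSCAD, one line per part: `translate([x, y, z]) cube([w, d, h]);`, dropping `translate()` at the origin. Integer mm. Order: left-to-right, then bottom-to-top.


cube([320, 1120, 160]);
translate([320, 0, 0]) cube([320, 1120, 320]);
translate([640, 0, 0]) cube([320, 1120, 480]);
translate([960, 0, 0]) cube([320, 1120, 640]);
translate([1280, 0, 0]) cube([320, 1120, 800]);


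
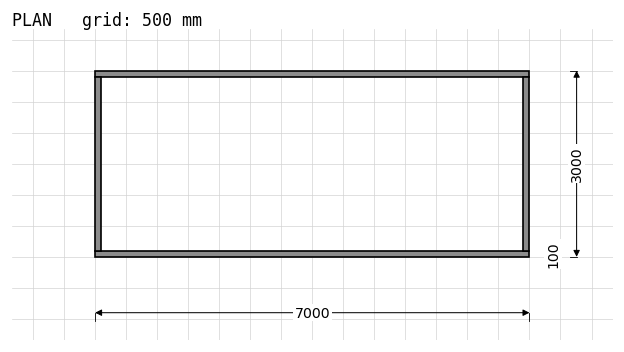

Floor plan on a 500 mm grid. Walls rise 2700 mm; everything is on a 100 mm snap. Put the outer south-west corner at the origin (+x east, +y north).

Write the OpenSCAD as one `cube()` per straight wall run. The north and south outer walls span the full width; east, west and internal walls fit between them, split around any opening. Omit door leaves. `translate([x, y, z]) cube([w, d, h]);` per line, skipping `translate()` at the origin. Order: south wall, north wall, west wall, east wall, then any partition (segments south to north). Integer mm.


cube([7000, 100, 2700]);
translate([0, 2900, 0]) cube([7000, 100, 2700]);
translate([0, 100, 0]) cube([100, 2800, 2700]);
translate([6900, 100, 0]) cube([100, 2800, 2700]);
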